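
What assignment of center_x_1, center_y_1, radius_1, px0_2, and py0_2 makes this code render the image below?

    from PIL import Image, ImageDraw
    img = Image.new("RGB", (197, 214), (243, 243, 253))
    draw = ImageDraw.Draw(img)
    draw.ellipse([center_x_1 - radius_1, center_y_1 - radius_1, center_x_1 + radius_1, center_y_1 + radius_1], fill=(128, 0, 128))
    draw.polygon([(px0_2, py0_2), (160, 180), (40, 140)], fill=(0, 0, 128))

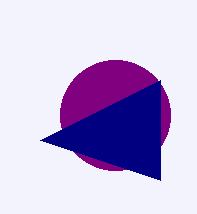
center_x_1 = 115, center_y_1 = 115, radius_1 = 55, px0_2 = 160, py0_2 = 80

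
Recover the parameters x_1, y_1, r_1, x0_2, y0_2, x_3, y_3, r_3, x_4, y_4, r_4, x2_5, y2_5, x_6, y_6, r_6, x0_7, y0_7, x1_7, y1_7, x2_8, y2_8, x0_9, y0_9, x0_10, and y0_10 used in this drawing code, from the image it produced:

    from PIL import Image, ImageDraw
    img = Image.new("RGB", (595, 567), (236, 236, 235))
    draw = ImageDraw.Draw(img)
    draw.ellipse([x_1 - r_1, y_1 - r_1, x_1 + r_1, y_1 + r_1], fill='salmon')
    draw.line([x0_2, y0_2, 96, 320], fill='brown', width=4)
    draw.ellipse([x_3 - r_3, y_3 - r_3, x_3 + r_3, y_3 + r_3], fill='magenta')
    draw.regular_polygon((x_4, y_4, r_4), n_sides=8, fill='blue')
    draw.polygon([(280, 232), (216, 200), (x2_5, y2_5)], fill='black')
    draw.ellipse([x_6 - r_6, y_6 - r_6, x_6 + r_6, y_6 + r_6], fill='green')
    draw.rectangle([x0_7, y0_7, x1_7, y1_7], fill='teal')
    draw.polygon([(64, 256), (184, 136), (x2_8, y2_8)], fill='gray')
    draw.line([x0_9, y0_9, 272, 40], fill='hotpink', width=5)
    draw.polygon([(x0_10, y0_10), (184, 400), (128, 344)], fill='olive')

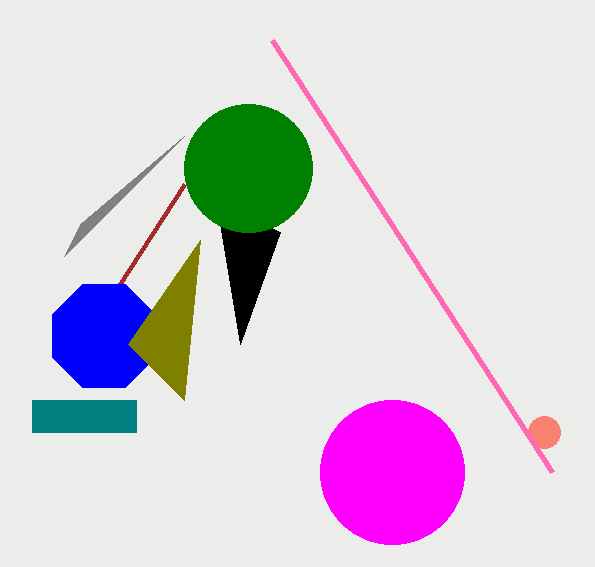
x_1 = 544
y_1 = 432
r_1 = 16
x0_2 = 184
y0_2 = 184
x_3 = 392
y_3 = 472
r_3 = 72
x_4 = 104
y_4 = 336
r_4 = 56
x2_5 = 240
y2_5 = 344
x_6 = 248
y_6 = 168
r_6 = 64
x0_7 = 32
y0_7 = 400
x1_7 = 136
y1_7 = 432
x2_8 = 80
y2_8 = 224
x0_9 = 552
y0_9 = 472
x0_10 = 200
y0_10 = 240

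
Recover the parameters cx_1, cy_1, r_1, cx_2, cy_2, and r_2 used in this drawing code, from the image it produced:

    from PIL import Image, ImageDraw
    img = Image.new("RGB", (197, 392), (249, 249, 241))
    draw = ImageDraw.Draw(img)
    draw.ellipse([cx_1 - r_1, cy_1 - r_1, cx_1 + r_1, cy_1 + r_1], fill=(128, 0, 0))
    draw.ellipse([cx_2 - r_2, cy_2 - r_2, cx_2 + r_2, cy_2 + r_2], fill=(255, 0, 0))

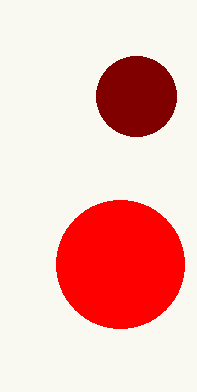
cx_1 = 136, cy_1 = 96, r_1 = 40, cx_2 = 120, cy_2 = 264, r_2 = 64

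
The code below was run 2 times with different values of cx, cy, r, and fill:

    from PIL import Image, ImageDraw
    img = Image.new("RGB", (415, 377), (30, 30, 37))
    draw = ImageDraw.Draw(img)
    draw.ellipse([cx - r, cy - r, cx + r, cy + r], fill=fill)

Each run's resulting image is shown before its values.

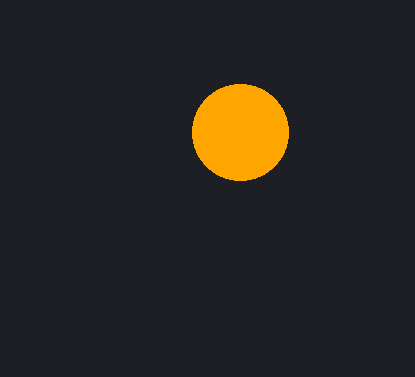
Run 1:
cx = 240, cy = 132, r = 48, fill = 'orange'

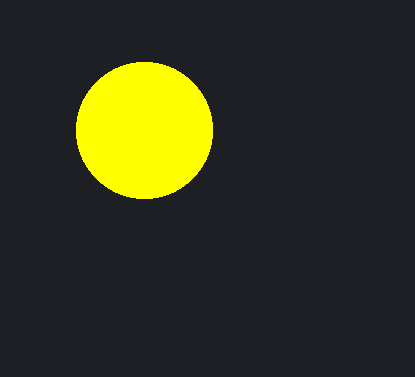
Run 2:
cx = 144, cy = 130, r = 68, fill = 'yellow'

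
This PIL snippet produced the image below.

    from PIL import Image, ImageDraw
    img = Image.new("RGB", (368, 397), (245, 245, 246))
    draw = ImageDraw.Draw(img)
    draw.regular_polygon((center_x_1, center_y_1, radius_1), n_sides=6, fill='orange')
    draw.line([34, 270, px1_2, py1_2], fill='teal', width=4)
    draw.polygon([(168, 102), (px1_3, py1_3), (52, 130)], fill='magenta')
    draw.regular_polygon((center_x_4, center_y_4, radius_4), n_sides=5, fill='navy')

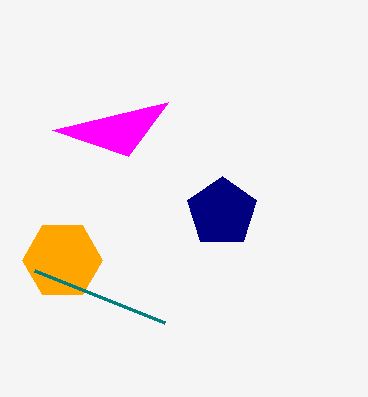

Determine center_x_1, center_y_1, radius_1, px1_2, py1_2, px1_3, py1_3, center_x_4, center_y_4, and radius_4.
center_x_1 = 62
center_y_1 = 260
radius_1 = 40
px1_2 = 164
py1_2 = 322
px1_3 = 128
py1_3 = 156
center_x_4 = 222
center_y_4 = 212
radius_4 = 36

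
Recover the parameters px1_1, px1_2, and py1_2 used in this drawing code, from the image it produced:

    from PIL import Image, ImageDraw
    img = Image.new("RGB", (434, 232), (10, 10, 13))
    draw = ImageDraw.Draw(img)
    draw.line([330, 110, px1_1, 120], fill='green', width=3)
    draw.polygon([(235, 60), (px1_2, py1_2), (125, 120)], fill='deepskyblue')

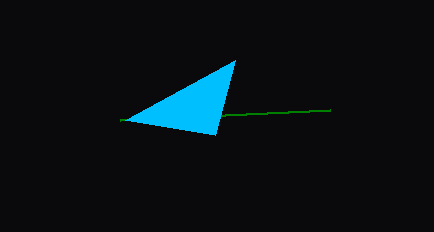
px1_1 = 120, px1_2 = 215, py1_2 = 135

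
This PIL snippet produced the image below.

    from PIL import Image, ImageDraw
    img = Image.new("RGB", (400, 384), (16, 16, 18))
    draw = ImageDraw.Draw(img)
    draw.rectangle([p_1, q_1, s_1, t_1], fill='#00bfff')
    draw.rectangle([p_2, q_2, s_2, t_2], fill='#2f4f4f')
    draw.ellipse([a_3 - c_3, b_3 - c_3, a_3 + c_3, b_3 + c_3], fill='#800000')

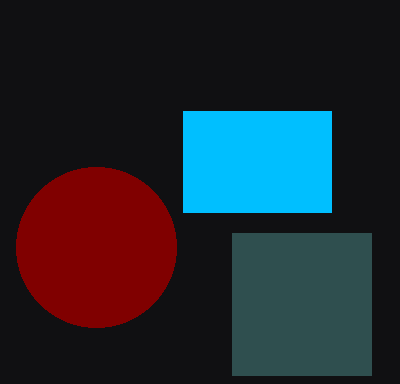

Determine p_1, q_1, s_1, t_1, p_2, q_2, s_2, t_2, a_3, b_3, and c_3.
p_1 = 183
q_1 = 111
s_1 = 331
t_1 = 212
p_2 = 232
q_2 = 233
s_2 = 371
t_2 = 375
a_3 = 96
b_3 = 247
c_3 = 80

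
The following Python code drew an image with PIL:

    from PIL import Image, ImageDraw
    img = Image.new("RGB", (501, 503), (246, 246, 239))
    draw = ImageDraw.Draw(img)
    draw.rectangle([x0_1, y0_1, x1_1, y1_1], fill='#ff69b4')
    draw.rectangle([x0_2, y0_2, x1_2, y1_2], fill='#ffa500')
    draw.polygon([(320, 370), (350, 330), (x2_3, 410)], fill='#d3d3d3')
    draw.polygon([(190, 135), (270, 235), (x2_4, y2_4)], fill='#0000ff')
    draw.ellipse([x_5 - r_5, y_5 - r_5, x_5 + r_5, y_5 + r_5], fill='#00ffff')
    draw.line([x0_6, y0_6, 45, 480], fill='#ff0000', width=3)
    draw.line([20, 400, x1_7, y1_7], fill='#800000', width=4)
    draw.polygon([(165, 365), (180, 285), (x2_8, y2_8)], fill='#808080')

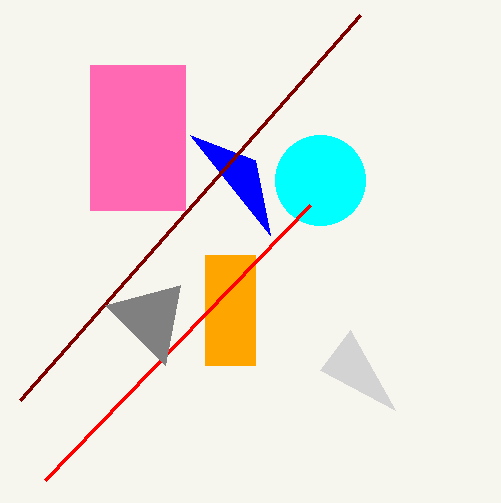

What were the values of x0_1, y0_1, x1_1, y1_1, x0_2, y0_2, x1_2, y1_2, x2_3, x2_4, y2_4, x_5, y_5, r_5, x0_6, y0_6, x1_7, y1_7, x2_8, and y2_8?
x0_1 = 90, y0_1 = 65, x1_1 = 185, y1_1 = 210, x0_2 = 205, y0_2 = 255, x1_2 = 255, y1_2 = 365, x2_3 = 395, x2_4 = 255, y2_4 = 160, x_5 = 320, y_5 = 180, r_5 = 45, x0_6 = 310, y0_6 = 205, x1_7 = 360, y1_7 = 15, x2_8 = 105, y2_8 = 305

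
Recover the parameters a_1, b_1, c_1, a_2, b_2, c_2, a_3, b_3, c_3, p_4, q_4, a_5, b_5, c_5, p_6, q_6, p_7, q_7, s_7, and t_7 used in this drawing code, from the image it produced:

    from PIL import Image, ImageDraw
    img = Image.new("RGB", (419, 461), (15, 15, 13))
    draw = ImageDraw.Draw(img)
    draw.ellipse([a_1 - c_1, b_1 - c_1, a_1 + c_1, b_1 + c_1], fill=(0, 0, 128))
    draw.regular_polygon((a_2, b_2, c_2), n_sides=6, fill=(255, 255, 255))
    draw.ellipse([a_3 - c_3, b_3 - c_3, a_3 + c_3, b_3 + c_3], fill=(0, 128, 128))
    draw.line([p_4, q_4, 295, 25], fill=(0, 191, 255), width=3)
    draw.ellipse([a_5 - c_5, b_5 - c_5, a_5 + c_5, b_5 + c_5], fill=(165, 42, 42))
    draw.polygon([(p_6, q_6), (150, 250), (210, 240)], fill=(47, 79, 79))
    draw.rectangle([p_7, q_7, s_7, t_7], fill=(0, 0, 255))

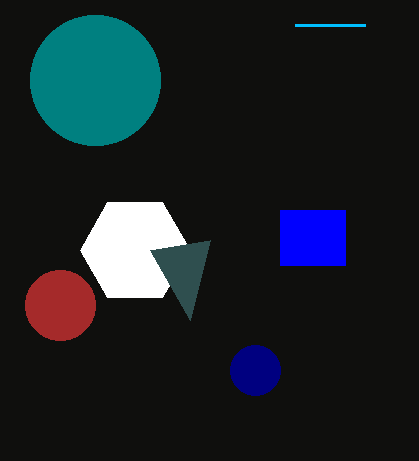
a_1 = 255
b_1 = 370
c_1 = 25
a_2 = 135
b_2 = 250
c_2 = 55
a_3 = 95
b_3 = 80
c_3 = 65
p_4 = 365
q_4 = 25
a_5 = 60
b_5 = 305
c_5 = 35
p_6 = 190
q_6 = 320
p_7 = 280
q_7 = 210
s_7 = 345
t_7 = 265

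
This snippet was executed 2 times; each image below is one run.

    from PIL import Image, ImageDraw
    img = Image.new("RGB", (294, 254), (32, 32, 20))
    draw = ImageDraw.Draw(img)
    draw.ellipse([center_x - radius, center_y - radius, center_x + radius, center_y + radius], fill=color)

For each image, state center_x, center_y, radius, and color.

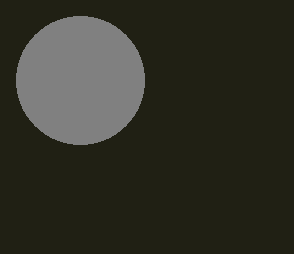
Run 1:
center_x = 80, center_y = 80, radius = 64, color = 'gray'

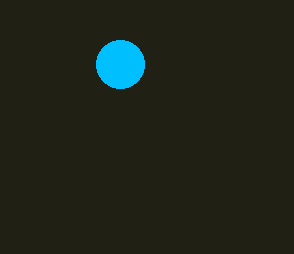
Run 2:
center_x = 120; center_y = 64; radius = 24; color = 'deepskyblue'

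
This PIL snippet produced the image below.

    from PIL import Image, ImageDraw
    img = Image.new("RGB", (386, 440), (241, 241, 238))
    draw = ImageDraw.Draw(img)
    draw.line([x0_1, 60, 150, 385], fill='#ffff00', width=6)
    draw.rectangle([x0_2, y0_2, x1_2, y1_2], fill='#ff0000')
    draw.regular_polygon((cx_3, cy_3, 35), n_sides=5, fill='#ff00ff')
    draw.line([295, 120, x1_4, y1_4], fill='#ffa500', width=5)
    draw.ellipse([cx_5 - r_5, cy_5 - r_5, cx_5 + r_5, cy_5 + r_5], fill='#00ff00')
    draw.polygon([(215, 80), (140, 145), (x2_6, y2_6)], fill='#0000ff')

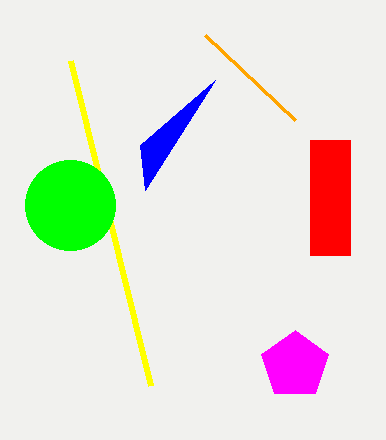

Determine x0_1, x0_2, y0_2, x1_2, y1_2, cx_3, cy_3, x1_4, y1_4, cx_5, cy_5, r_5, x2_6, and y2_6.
x0_1 = 70; x0_2 = 310; y0_2 = 140; x1_2 = 350; y1_2 = 255; cx_3 = 295; cy_3 = 365; x1_4 = 205; y1_4 = 35; cx_5 = 70; cy_5 = 205; r_5 = 45; x2_6 = 145; y2_6 = 190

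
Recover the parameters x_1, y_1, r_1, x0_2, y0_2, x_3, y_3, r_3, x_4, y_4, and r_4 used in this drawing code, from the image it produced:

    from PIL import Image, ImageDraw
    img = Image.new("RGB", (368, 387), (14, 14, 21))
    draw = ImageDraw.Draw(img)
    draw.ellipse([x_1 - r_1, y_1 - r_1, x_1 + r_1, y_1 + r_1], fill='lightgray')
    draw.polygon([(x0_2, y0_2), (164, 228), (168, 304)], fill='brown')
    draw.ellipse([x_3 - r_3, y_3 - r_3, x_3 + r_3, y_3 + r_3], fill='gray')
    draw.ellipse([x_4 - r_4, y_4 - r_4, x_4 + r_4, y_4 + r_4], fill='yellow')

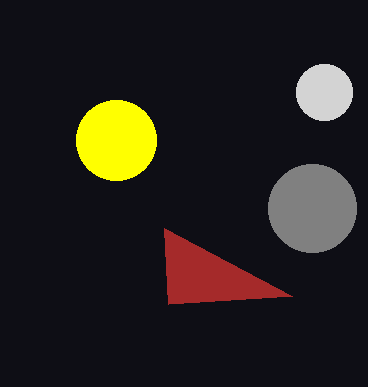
x_1 = 324
y_1 = 92
r_1 = 28
x0_2 = 292
y0_2 = 296
x_3 = 312
y_3 = 208
r_3 = 44
x_4 = 116
y_4 = 140
r_4 = 40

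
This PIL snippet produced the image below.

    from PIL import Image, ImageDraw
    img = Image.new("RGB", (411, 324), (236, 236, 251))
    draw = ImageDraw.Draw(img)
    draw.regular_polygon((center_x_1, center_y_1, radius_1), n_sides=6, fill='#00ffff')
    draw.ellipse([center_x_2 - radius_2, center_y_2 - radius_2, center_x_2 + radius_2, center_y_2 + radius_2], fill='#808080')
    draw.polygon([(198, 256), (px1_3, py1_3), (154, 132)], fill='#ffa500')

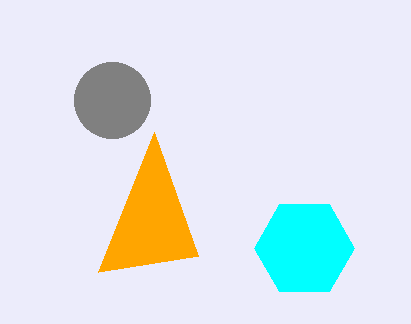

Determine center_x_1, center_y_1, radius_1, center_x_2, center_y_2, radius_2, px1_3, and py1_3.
center_x_1 = 304, center_y_1 = 248, radius_1 = 50, center_x_2 = 112, center_y_2 = 100, radius_2 = 38, px1_3 = 98, py1_3 = 272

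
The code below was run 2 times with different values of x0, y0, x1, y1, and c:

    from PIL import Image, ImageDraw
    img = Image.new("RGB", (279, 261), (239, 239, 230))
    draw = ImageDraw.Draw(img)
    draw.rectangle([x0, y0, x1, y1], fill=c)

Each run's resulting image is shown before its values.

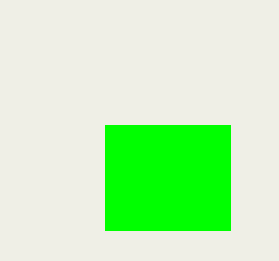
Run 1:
x0 = 105
y0 = 125
x1 = 230
y1 = 230
c = 'lime'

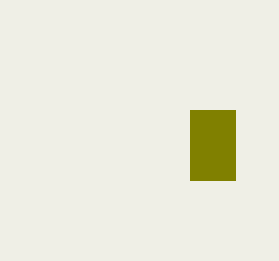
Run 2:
x0 = 190, y0 = 110, x1 = 235, y1 = 180, c = 'olive'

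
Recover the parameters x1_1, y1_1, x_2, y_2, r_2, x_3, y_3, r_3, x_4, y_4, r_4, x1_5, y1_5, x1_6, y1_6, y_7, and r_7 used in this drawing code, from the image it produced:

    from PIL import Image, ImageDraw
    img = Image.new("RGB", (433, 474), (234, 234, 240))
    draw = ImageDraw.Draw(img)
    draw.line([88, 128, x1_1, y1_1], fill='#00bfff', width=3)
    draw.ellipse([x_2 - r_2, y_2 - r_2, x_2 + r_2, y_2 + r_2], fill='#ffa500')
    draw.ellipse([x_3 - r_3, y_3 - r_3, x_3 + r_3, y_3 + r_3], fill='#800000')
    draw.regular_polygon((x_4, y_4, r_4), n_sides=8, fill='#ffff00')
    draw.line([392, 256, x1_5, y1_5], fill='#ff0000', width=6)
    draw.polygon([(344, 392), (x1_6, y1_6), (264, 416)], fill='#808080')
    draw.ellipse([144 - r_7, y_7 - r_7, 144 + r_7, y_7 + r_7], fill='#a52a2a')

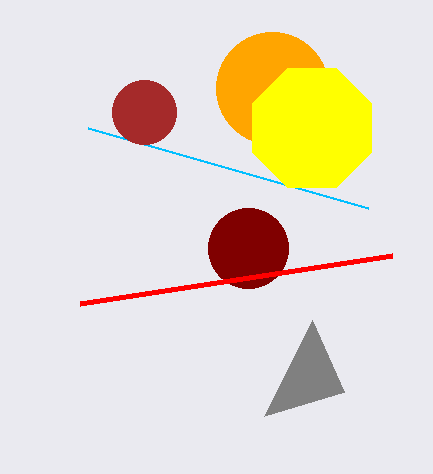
x1_1 = 368; y1_1 = 208; x_2 = 272; y_2 = 88; r_2 = 56; x_3 = 248; y_3 = 248; r_3 = 40; x_4 = 312; y_4 = 128; r_4 = 64; x1_5 = 80; y1_5 = 304; x1_6 = 312; y1_6 = 320; y_7 = 112; r_7 = 32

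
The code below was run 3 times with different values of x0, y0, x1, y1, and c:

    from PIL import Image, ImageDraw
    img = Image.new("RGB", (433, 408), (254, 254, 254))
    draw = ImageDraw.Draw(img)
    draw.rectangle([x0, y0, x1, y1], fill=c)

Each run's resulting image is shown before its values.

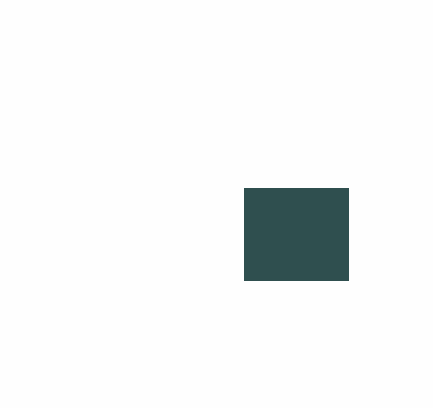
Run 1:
x0 = 244, y0 = 188, x1 = 348, y1 = 280, c = 'darkslategray'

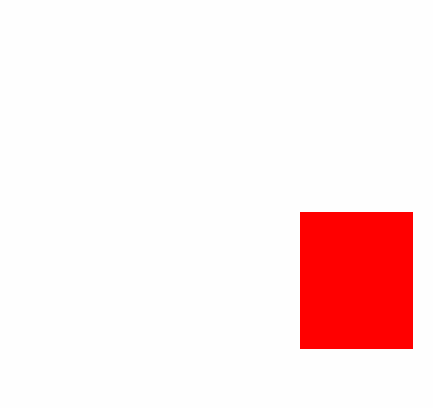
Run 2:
x0 = 300; y0 = 212; x1 = 412; y1 = 348; c = 'red'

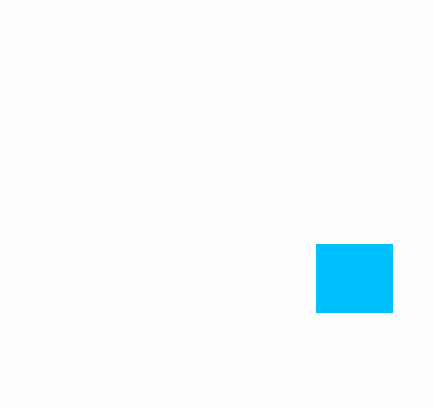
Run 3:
x0 = 316
y0 = 244
x1 = 392
y1 = 312
c = 'deepskyblue'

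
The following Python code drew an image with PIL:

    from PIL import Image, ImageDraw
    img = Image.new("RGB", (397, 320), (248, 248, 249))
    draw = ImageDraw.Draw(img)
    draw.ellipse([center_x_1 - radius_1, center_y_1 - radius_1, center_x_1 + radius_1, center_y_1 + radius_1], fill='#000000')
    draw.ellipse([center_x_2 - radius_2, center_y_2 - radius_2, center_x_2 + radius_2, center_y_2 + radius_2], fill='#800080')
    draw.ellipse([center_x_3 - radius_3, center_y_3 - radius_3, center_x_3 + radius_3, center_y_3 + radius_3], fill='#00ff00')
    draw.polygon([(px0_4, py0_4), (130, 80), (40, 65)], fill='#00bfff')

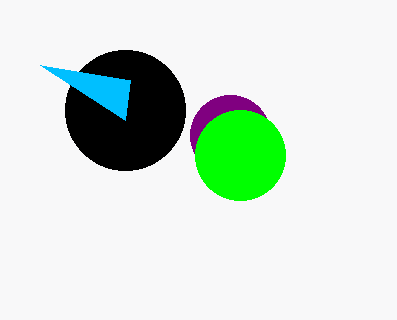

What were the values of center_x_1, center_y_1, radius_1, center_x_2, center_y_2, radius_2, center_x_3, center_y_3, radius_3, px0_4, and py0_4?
center_x_1 = 125, center_y_1 = 110, radius_1 = 60, center_x_2 = 230, center_y_2 = 135, radius_2 = 40, center_x_3 = 240, center_y_3 = 155, radius_3 = 45, px0_4 = 125, py0_4 = 120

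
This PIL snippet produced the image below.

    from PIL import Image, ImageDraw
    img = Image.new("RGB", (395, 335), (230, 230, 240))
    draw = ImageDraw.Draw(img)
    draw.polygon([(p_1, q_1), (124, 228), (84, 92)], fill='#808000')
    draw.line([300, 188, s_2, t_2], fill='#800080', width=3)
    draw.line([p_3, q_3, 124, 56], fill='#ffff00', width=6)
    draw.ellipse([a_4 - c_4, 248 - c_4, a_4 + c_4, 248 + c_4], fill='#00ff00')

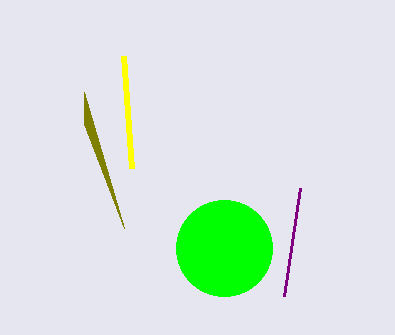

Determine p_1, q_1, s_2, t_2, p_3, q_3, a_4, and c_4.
p_1 = 84; q_1 = 124; s_2 = 284; t_2 = 296; p_3 = 132; q_3 = 168; a_4 = 224; c_4 = 48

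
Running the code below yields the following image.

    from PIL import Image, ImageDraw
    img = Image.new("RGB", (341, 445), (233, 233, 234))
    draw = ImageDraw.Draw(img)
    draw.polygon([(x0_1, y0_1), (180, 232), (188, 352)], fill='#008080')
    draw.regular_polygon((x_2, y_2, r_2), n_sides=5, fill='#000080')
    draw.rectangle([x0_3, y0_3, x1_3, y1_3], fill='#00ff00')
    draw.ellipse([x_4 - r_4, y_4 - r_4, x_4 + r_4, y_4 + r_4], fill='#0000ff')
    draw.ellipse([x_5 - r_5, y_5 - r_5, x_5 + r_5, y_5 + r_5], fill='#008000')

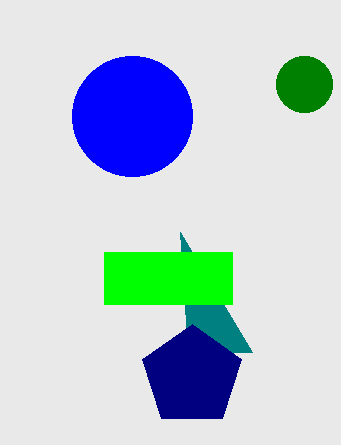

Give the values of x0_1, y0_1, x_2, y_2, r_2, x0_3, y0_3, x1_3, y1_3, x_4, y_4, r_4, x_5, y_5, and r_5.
x0_1 = 252, y0_1 = 352, x_2 = 192, y_2 = 376, r_2 = 52, x0_3 = 104, y0_3 = 252, x1_3 = 232, y1_3 = 304, x_4 = 132, y_4 = 116, r_4 = 60, x_5 = 304, y_5 = 84, r_5 = 28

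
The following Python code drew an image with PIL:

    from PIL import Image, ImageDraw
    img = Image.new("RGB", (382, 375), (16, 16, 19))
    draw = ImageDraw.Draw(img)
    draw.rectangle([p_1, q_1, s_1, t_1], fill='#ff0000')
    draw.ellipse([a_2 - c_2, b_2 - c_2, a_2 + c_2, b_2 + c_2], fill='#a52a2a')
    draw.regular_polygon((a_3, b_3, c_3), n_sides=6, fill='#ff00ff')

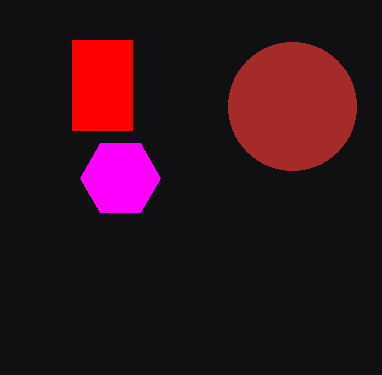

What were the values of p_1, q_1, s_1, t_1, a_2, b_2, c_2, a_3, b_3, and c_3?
p_1 = 72; q_1 = 40; s_1 = 132; t_1 = 130; a_2 = 292; b_2 = 106; c_2 = 64; a_3 = 120; b_3 = 178; c_3 = 40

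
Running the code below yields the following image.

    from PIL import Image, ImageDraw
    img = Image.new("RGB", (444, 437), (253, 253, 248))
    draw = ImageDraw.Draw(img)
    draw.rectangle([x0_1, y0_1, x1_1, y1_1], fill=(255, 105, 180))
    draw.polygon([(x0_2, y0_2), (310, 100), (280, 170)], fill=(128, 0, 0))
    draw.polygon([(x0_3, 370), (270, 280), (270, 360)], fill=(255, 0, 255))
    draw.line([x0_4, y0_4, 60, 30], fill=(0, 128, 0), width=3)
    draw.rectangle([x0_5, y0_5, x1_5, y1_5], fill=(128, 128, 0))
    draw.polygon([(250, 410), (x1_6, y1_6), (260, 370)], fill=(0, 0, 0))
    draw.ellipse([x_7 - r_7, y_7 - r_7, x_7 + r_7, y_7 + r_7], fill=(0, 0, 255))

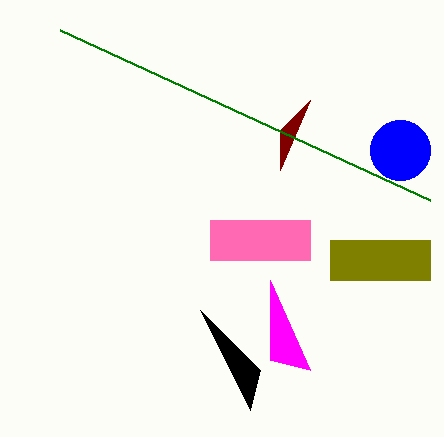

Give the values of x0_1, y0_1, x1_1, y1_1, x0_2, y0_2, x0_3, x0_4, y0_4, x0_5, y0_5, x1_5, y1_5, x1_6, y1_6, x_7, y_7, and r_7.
x0_1 = 210, y0_1 = 220, x1_1 = 310, y1_1 = 260, x0_2 = 280, y0_2 = 130, x0_3 = 310, x0_4 = 430, y0_4 = 200, x0_5 = 330, y0_5 = 240, x1_5 = 430, y1_5 = 280, x1_6 = 200, y1_6 = 310, x_7 = 400, y_7 = 150, r_7 = 30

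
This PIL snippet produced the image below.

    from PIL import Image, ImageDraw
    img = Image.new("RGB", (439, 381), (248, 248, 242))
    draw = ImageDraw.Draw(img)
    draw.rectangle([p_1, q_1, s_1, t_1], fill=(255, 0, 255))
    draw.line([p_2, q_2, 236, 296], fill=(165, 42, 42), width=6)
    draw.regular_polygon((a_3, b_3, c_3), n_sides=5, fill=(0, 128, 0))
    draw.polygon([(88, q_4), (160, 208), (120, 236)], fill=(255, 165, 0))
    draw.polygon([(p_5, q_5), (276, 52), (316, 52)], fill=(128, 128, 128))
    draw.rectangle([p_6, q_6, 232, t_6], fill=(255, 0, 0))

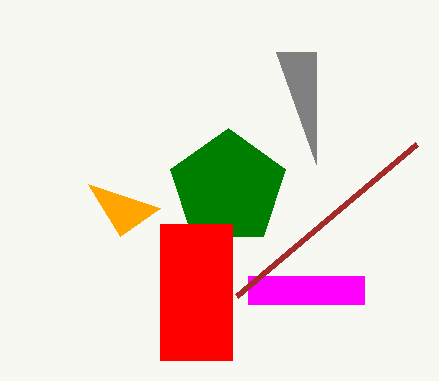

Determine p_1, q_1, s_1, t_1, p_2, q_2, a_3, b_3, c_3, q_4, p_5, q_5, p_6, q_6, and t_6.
p_1 = 248; q_1 = 276; s_1 = 364; t_1 = 304; p_2 = 416; q_2 = 144; a_3 = 228; b_3 = 188; c_3 = 60; q_4 = 184; p_5 = 316; q_5 = 164; p_6 = 160; q_6 = 224; t_6 = 360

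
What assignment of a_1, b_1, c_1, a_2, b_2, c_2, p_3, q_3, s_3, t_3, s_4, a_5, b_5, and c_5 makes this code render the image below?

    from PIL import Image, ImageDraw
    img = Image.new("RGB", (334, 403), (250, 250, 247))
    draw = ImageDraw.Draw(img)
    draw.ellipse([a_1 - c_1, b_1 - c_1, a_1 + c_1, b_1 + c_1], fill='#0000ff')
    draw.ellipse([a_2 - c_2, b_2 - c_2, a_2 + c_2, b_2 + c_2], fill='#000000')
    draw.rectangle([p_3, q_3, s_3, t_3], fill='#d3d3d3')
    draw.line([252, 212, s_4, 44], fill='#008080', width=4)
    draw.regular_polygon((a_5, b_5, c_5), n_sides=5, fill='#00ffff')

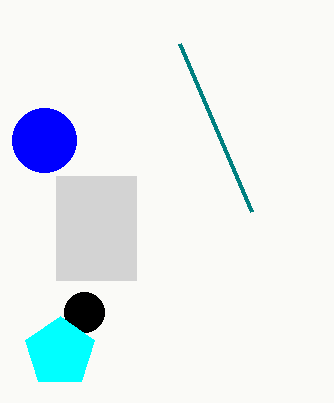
a_1 = 44
b_1 = 140
c_1 = 32
a_2 = 84
b_2 = 312
c_2 = 20
p_3 = 56
q_3 = 176
s_3 = 136
t_3 = 280
s_4 = 180
a_5 = 60
b_5 = 352
c_5 = 36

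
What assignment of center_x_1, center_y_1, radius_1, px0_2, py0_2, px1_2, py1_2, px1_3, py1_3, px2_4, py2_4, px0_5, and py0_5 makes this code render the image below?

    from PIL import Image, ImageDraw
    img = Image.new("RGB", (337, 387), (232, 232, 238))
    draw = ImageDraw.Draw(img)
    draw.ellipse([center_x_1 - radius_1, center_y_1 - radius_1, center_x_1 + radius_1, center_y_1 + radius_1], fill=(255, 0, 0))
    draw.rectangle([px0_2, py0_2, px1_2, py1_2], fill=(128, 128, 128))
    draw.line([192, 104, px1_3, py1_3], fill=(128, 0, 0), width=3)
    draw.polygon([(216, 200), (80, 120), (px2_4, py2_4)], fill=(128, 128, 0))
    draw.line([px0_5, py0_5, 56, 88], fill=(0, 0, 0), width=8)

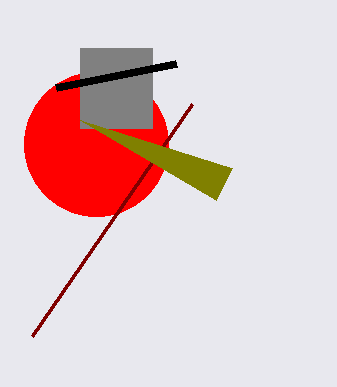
center_x_1 = 96; center_y_1 = 144; radius_1 = 72; px0_2 = 80; py0_2 = 48; px1_2 = 152; py1_2 = 128; px1_3 = 32; py1_3 = 336; px2_4 = 232; py2_4 = 168; px0_5 = 176; py0_5 = 64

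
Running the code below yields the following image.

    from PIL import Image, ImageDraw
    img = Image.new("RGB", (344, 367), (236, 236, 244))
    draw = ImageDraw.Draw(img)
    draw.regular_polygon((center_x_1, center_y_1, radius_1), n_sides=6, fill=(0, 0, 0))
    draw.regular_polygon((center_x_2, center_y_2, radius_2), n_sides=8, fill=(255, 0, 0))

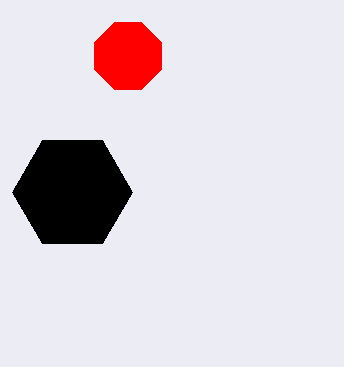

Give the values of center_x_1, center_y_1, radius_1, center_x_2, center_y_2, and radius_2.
center_x_1 = 72
center_y_1 = 192
radius_1 = 60
center_x_2 = 128
center_y_2 = 56
radius_2 = 36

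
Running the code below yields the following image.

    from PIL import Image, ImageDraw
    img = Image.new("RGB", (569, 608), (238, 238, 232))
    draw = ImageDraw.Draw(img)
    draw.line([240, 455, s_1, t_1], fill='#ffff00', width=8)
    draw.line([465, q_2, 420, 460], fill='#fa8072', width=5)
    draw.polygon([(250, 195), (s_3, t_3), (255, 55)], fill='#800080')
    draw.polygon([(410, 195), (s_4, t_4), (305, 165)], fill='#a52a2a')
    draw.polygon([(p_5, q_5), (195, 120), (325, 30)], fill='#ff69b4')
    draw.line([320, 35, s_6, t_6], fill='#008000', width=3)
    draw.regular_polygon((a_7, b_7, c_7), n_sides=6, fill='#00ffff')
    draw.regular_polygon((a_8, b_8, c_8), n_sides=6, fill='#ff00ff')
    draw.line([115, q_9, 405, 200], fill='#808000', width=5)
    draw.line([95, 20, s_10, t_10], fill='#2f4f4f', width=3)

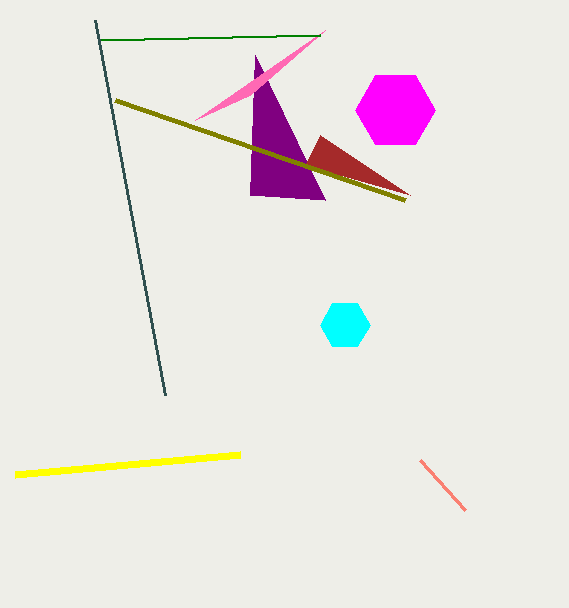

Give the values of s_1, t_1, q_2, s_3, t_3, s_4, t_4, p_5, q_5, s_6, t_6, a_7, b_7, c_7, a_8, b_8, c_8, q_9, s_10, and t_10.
s_1 = 15
t_1 = 475
q_2 = 510
s_3 = 325
t_3 = 200
s_4 = 320
t_4 = 135
p_5 = 250
q_5 = 95
s_6 = 100
t_6 = 40
a_7 = 345
b_7 = 325
c_7 = 25
a_8 = 395
b_8 = 110
c_8 = 40
q_9 = 100
s_10 = 165
t_10 = 395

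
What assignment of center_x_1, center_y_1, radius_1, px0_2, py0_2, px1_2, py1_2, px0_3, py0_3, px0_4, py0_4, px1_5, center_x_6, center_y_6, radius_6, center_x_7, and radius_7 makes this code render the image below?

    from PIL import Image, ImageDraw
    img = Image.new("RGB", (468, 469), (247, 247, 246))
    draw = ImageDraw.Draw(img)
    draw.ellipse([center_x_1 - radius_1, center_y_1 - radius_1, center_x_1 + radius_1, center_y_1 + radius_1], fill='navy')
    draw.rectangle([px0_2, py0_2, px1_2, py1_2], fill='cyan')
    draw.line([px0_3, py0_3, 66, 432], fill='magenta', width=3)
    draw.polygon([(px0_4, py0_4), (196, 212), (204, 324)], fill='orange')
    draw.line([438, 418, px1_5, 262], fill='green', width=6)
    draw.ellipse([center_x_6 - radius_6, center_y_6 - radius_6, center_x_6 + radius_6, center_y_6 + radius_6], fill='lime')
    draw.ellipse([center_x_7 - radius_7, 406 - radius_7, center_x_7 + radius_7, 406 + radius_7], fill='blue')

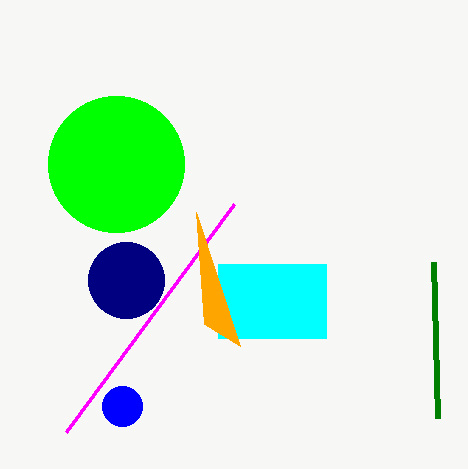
center_x_1 = 126
center_y_1 = 280
radius_1 = 38
px0_2 = 218
py0_2 = 264
px1_2 = 326
py1_2 = 338
px0_3 = 234
py0_3 = 204
px0_4 = 240
py0_4 = 346
px1_5 = 434
center_x_6 = 116
center_y_6 = 164
radius_6 = 68
center_x_7 = 122
radius_7 = 20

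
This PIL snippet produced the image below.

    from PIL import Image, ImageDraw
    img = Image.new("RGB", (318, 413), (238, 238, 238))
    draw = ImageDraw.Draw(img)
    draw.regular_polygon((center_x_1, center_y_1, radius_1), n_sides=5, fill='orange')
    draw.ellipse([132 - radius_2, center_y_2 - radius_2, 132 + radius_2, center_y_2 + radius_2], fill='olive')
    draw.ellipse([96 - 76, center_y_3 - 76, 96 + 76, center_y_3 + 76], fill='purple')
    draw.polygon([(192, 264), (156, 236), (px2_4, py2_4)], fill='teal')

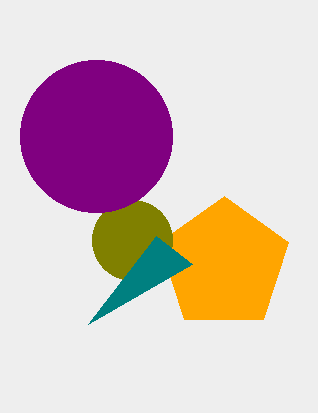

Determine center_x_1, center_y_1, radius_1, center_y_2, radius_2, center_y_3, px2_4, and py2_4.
center_x_1 = 224, center_y_1 = 264, radius_1 = 68, center_y_2 = 240, radius_2 = 40, center_y_3 = 136, px2_4 = 88, py2_4 = 324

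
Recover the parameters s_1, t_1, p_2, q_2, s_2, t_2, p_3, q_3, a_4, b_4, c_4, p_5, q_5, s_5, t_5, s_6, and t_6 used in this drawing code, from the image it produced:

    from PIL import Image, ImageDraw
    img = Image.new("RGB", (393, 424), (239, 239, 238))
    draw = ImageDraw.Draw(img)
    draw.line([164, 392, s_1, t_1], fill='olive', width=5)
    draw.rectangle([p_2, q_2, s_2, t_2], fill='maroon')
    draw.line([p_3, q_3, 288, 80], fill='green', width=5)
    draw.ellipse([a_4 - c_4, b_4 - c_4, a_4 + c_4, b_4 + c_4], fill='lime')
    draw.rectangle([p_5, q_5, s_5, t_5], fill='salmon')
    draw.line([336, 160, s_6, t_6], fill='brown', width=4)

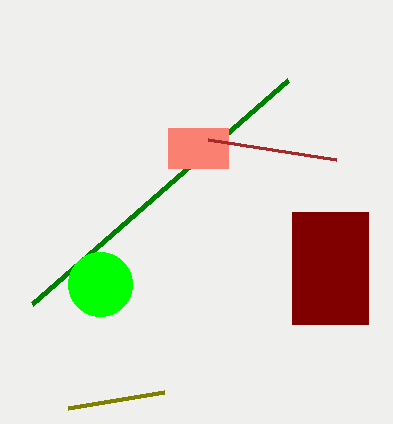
s_1 = 68
t_1 = 408
p_2 = 292
q_2 = 212
s_2 = 368
t_2 = 324
p_3 = 32
q_3 = 304
a_4 = 100
b_4 = 284
c_4 = 32
p_5 = 168
q_5 = 128
s_5 = 228
t_5 = 168
s_6 = 208
t_6 = 140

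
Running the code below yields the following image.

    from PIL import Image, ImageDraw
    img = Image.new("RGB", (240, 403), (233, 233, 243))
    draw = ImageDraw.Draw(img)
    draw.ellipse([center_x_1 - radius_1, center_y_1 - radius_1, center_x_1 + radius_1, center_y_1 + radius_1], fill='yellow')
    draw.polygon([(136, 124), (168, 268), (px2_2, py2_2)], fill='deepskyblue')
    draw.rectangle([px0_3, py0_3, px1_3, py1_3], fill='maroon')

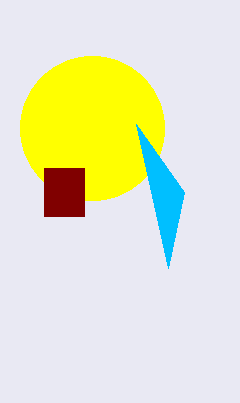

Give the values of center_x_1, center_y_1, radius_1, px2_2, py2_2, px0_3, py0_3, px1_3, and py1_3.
center_x_1 = 92
center_y_1 = 128
radius_1 = 72
px2_2 = 184
py2_2 = 192
px0_3 = 44
py0_3 = 168
px1_3 = 84
py1_3 = 216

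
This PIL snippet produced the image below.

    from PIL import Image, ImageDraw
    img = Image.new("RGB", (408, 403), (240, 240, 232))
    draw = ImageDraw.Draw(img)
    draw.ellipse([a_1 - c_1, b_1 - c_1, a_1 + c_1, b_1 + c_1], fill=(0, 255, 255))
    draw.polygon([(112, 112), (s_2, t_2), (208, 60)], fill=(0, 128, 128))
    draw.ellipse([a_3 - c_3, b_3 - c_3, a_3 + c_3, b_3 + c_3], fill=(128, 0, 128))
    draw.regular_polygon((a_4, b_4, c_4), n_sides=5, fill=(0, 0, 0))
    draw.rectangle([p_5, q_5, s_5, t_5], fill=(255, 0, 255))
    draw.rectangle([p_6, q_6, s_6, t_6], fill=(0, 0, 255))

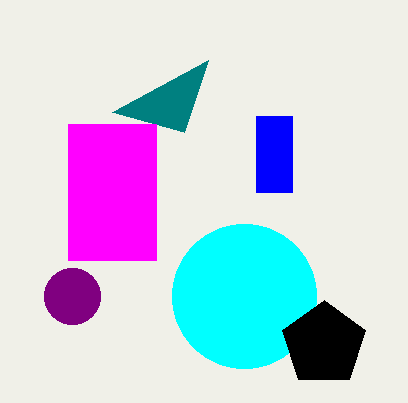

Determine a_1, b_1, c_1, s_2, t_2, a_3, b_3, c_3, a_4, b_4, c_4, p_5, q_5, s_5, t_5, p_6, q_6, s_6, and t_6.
a_1 = 244, b_1 = 296, c_1 = 72, s_2 = 184, t_2 = 132, a_3 = 72, b_3 = 296, c_3 = 28, a_4 = 324, b_4 = 344, c_4 = 44, p_5 = 68, q_5 = 124, s_5 = 156, t_5 = 260, p_6 = 256, q_6 = 116, s_6 = 292, t_6 = 192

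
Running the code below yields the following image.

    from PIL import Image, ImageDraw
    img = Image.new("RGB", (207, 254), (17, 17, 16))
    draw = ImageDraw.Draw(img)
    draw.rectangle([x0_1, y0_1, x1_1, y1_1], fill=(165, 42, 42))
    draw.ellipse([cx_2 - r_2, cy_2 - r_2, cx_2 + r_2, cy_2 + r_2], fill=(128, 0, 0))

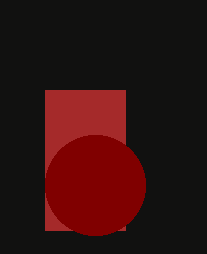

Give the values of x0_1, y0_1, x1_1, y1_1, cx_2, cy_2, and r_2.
x0_1 = 45, y0_1 = 90, x1_1 = 125, y1_1 = 230, cx_2 = 95, cy_2 = 185, r_2 = 50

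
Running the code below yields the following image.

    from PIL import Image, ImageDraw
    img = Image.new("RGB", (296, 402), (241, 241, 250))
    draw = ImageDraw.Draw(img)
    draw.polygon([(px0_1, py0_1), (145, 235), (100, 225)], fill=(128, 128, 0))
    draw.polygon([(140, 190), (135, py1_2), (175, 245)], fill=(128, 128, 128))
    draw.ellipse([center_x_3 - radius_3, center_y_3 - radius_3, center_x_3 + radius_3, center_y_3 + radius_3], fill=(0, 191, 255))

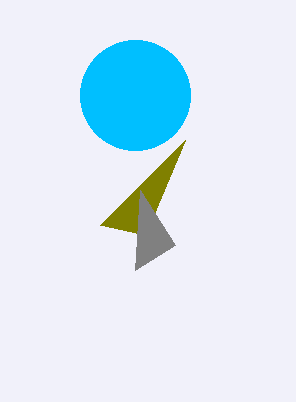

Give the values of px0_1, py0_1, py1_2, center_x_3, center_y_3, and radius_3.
px0_1 = 185, py0_1 = 140, py1_2 = 270, center_x_3 = 135, center_y_3 = 95, radius_3 = 55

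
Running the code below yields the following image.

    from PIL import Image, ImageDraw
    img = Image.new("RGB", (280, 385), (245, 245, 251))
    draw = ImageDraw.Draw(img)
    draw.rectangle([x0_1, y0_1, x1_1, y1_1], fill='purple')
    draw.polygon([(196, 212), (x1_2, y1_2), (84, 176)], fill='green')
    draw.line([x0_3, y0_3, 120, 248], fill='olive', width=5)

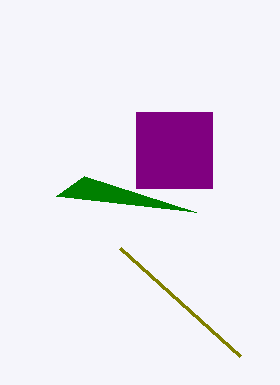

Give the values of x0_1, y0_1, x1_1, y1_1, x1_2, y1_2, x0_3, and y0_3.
x0_1 = 136; y0_1 = 112; x1_1 = 212; y1_1 = 188; x1_2 = 56; y1_2 = 196; x0_3 = 240; y0_3 = 356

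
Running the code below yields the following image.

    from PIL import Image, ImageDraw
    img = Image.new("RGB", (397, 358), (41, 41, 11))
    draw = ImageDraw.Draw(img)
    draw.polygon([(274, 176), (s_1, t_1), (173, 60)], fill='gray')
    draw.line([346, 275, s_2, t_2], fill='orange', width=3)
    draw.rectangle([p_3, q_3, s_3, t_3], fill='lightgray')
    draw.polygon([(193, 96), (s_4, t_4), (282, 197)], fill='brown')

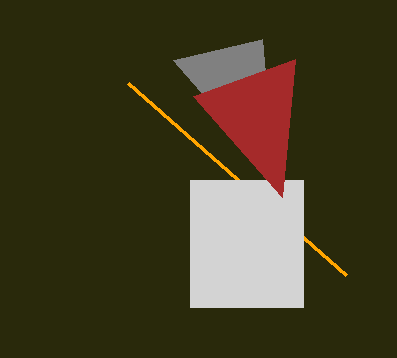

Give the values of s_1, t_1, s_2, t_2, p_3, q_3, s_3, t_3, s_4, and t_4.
s_1 = 262
t_1 = 39
s_2 = 128
t_2 = 83
p_3 = 190
q_3 = 180
s_3 = 303
t_3 = 307
s_4 = 295
t_4 = 59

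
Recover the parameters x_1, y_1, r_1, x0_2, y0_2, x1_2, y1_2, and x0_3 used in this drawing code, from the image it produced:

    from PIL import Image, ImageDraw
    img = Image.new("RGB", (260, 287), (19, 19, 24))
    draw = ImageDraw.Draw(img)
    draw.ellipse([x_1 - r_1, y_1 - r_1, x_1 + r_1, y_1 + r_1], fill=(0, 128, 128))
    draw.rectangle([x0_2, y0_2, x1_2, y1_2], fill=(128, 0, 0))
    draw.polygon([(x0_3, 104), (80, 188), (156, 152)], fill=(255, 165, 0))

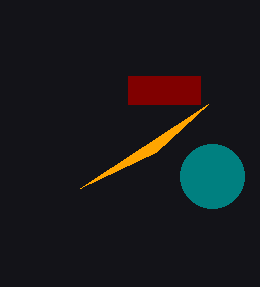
x_1 = 212, y_1 = 176, r_1 = 32, x0_2 = 128, y0_2 = 76, x1_2 = 200, y1_2 = 104, x0_3 = 208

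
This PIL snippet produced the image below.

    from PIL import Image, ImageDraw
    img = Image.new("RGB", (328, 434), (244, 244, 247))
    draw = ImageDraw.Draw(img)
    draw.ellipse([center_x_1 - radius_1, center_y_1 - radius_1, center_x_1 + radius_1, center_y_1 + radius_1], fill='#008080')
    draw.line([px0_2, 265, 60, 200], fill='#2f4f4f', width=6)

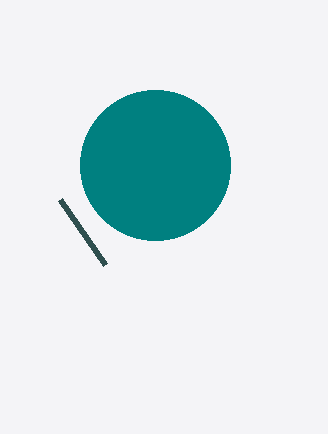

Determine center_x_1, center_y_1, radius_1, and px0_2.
center_x_1 = 155
center_y_1 = 165
radius_1 = 75
px0_2 = 105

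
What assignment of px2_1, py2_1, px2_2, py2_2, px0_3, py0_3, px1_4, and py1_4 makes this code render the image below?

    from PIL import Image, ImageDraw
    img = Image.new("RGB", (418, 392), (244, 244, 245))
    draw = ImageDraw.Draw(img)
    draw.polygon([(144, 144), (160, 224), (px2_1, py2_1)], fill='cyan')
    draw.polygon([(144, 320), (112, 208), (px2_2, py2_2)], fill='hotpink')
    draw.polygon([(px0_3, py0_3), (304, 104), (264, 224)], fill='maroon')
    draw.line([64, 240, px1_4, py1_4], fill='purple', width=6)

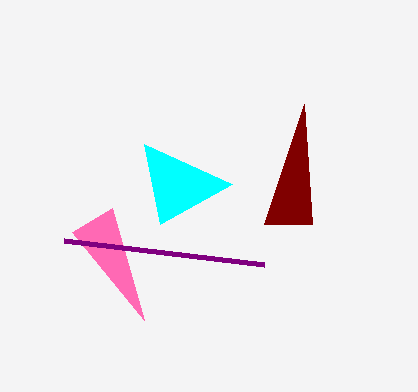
px2_1 = 232; py2_1 = 184; px2_2 = 72; py2_2 = 232; px0_3 = 312; py0_3 = 224; px1_4 = 264; py1_4 = 264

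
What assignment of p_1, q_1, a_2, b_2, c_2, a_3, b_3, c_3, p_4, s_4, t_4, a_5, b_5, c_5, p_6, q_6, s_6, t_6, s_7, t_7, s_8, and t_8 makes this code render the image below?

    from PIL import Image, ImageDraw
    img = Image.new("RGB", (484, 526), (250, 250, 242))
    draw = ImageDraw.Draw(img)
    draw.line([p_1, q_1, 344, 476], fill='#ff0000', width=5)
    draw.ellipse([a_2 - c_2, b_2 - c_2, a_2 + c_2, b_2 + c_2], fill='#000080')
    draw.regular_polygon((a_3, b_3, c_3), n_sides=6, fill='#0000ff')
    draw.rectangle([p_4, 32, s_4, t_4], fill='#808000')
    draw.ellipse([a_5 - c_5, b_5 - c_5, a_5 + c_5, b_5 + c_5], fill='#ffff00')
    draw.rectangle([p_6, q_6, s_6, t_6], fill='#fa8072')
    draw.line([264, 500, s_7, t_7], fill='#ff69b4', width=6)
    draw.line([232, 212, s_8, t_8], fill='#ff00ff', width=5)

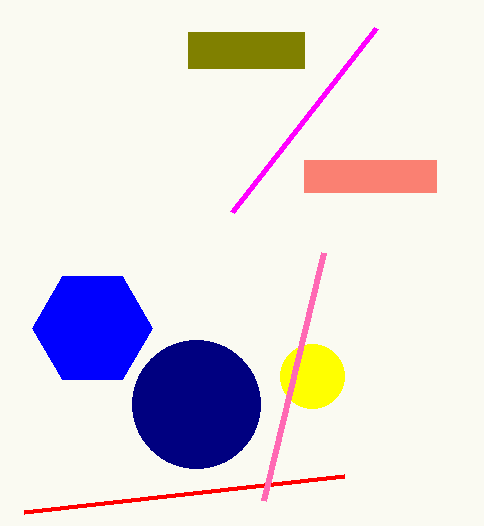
p_1 = 24
q_1 = 512
a_2 = 196
b_2 = 404
c_2 = 64
a_3 = 92
b_3 = 328
c_3 = 60
p_4 = 188
s_4 = 304
t_4 = 68
a_5 = 312
b_5 = 376
c_5 = 32
p_6 = 304
q_6 = 160
s_6 = 436
t_6 = 192
s_7 = 324
t_7 = 252
s_8 = 376
t_8 = 28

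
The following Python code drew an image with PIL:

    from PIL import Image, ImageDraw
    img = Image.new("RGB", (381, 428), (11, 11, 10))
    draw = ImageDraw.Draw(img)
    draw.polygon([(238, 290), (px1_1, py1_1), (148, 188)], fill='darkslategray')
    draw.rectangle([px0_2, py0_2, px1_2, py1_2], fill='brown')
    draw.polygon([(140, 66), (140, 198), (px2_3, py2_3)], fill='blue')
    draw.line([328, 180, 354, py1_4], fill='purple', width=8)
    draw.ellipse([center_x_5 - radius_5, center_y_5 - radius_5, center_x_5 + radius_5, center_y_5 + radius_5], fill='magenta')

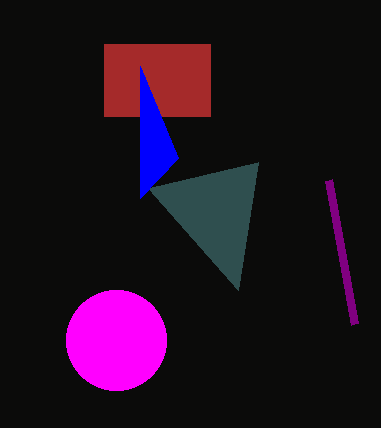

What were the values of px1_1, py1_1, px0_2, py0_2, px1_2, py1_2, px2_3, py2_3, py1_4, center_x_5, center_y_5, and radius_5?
px1_1 = 258; py1_1 = 162; px0_2 = 104; py0_2 = 44; px1_2 = 210; py1_2 = 116; px2_3 = 178; py2_3 = 158; py1_4 = 324; center_x_5 = 116; center_y_5 = 340; radius_5 = 50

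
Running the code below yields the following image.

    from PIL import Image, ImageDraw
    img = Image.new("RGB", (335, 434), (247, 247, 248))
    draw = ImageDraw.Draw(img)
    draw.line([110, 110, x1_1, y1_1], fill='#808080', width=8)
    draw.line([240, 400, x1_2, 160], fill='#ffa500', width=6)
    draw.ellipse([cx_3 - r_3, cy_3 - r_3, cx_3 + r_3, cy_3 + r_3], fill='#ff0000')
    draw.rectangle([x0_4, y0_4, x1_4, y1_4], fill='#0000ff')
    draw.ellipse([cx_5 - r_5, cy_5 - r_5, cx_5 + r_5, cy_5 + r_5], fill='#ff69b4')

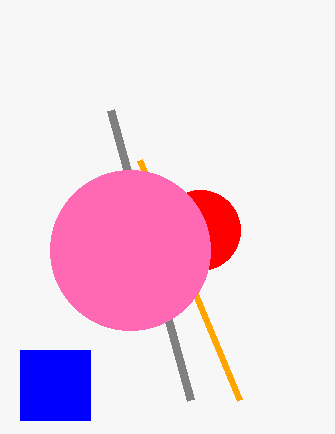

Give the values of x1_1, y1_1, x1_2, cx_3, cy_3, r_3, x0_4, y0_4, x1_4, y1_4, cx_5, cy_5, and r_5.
x1_1 = 190; y1_1 = 400; x1_2 = 140; cx_3 = 200; cy_3 = 230; r_3 = 40; x0_4 = 20; y0_4 = 350; x1_4 = 90; y1_4 = 420; cx_5 = 130; cy_5 = 250; r_5 = 80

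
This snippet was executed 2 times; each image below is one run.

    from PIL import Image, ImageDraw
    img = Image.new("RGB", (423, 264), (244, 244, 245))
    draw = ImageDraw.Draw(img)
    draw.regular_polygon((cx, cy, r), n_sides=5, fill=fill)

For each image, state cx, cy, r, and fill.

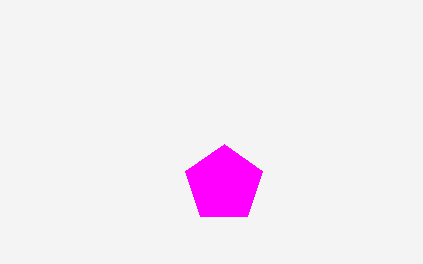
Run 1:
cx = 224, cy = 184, r = 40, fill = 'magenta'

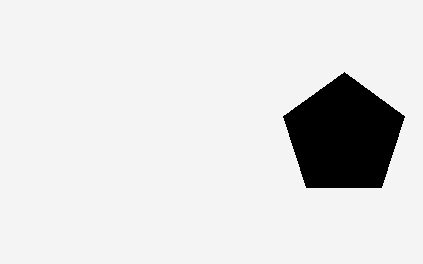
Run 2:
cx = 344, cy = 136, r = 64, fill = 'black'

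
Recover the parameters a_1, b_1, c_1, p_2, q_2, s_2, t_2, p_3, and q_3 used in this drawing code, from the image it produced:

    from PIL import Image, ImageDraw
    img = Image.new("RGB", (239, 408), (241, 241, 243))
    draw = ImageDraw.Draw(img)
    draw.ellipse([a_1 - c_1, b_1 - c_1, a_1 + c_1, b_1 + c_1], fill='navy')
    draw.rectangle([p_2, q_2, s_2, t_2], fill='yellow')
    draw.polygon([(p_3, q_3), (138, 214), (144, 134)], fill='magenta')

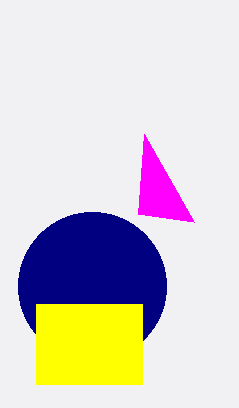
a_1 = 92, b_1 = 286, c_1 = 74, p_2 = 36, q_2 = 304, s_2 = 142, t_2 = 384, p_3 = 194, q_3 = 222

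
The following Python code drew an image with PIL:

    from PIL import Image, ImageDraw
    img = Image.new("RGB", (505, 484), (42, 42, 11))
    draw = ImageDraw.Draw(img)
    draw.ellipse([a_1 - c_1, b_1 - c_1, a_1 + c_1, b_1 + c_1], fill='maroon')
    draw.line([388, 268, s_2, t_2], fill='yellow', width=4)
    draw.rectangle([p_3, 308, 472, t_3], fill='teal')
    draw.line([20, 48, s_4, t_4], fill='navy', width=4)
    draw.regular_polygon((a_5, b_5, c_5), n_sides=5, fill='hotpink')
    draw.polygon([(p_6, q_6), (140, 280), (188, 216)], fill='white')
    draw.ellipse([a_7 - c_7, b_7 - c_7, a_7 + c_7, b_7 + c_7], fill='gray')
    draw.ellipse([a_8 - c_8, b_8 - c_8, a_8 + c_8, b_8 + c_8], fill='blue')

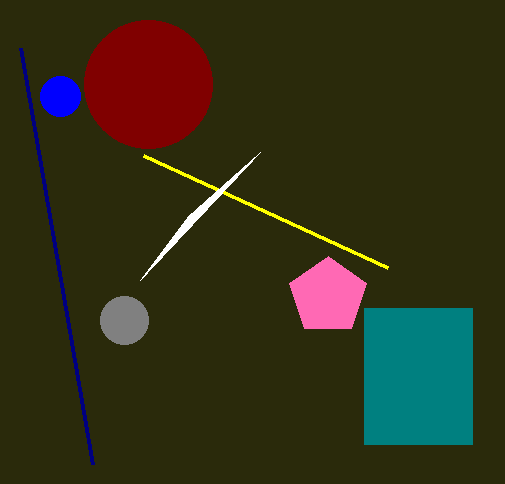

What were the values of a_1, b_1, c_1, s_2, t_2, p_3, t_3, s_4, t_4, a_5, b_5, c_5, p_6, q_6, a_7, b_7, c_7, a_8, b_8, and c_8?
a_1 = 148
b_1 = 84
c_1 = 64
s_2 = 144
t_2 = 156
p_3 = 364
t_3 = 444
s_4 = 92
t_4 = 464
a_5 = 328
b_5 = 296
c_5 = 40
p_6 = 260
q_6 = 152
a_7 = 124
b_7 = 320
c_7 = 24
a_8 = 60
b_8 = 96
c_8 = 20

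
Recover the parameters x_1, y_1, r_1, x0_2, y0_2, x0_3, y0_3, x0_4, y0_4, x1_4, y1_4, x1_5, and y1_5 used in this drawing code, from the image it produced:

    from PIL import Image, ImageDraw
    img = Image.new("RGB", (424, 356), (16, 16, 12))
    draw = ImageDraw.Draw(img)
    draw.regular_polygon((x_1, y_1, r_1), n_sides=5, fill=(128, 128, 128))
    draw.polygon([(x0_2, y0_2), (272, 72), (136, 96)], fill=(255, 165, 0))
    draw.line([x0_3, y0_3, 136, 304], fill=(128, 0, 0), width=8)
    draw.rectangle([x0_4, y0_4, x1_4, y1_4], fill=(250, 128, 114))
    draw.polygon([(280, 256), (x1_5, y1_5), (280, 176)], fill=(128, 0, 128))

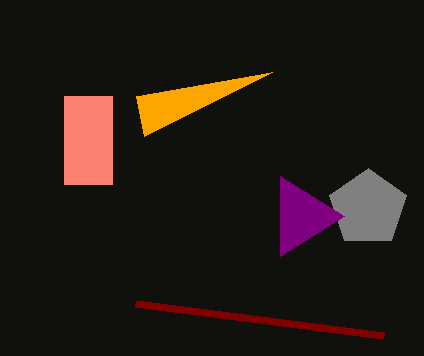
x_1 = 368; y_1 = 208; r_1 = 40; x0_2 = 144; y0_2 = 136; x0_3 = 384; y0_3 = 336; x0_4 = 64; y0_4 = 96; x1_4 = 112; y1_4 = 184; x1_5 = 344; y1_5 = 216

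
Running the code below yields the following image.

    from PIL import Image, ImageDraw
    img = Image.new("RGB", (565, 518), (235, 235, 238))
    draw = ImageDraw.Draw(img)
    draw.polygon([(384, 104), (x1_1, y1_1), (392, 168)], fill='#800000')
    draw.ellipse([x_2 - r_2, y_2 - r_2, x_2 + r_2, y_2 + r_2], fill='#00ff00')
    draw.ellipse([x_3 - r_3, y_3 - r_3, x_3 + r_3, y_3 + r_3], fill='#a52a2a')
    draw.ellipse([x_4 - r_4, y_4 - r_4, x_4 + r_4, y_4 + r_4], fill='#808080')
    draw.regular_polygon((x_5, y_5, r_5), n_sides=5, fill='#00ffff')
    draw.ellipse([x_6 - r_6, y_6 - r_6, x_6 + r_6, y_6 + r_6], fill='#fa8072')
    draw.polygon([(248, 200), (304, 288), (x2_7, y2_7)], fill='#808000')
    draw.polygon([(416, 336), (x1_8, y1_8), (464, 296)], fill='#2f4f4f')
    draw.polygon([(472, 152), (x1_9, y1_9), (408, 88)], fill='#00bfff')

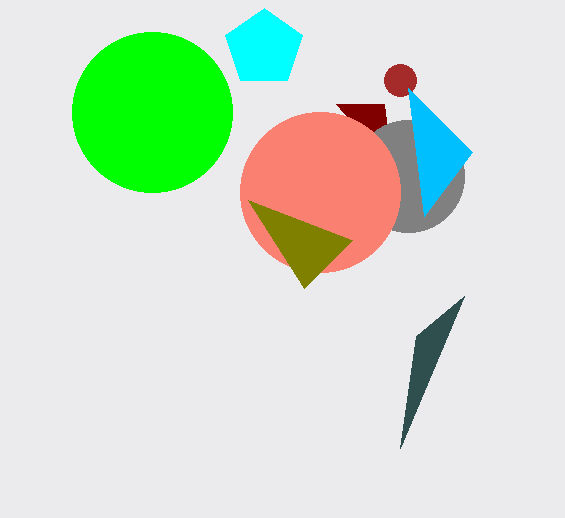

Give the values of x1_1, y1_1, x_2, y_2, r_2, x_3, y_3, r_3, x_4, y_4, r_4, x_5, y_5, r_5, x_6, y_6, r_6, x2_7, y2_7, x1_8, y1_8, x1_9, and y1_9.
x1_1 = 336, y1_1 = 104, x_2 = 152, y_2 = 112, r_2 = 80, x_3 = 400, y_3 = 80, r_3 = 16, x_4 = 408, y_4 = 176, r_4 = 56, x_5 = 264, y_5 = 48, r_5 = 40, x_6 = 320, y_6 = 192, r_6 = 80, x2_7 = 352, y2_7 = 240, x1_8 = 400, y1_8 = 448, x1_9 = 424, y1_9 = 216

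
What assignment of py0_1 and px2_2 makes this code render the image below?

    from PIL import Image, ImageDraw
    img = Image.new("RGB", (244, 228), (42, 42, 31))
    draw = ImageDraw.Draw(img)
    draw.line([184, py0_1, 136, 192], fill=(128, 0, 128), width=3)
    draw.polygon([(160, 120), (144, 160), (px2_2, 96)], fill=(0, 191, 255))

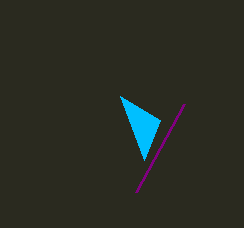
py0_1 = 104, px2_2 = 120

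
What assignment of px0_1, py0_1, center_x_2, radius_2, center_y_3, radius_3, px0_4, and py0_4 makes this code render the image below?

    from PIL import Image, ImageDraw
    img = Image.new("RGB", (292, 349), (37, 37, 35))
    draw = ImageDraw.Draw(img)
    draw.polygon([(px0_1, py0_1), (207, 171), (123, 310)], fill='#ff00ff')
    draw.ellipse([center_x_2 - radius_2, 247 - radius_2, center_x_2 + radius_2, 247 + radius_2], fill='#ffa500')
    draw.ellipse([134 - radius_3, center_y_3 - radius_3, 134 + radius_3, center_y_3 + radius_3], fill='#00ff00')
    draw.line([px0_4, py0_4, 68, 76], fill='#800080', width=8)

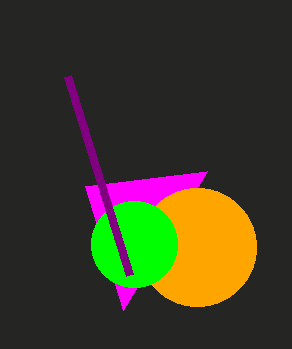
px0_1 = 85
py0_1 = 186
center_x_2 = 197
radius_2 = 59
center_y_3 = 244
radius_3 = 43
px0_4 = 130
py0_4 = 275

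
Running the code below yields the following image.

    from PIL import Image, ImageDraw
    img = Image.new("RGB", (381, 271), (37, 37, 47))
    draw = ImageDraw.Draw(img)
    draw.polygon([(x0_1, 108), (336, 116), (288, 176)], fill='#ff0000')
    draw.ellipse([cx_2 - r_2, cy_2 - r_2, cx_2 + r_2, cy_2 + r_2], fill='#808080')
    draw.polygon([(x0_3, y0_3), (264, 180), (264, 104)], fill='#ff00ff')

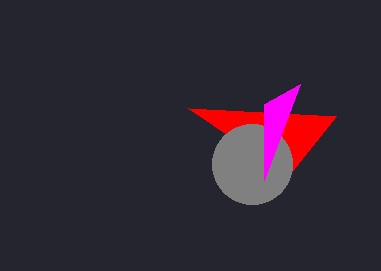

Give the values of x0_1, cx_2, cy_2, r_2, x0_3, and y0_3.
x0_1 = 188, cx_2 = 252, cy_2 = 164, r_2 = 40, x0_3 = 300, y0_3 = 84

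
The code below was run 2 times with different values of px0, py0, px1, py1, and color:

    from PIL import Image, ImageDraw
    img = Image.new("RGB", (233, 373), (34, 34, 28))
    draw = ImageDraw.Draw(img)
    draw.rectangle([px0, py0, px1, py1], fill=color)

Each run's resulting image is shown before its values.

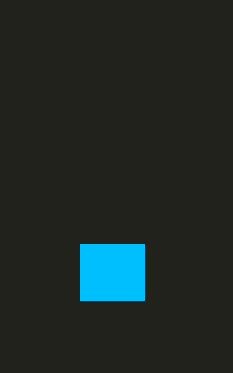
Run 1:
px0 = 80
py0 = 244
px1 = 144
py1 = 300
color = 'deepskyblue'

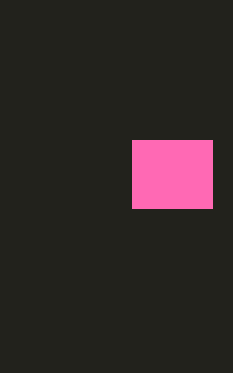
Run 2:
px0 = 132; py0 = 140; px1 = 212; py1 = 208; color = 'hotpink'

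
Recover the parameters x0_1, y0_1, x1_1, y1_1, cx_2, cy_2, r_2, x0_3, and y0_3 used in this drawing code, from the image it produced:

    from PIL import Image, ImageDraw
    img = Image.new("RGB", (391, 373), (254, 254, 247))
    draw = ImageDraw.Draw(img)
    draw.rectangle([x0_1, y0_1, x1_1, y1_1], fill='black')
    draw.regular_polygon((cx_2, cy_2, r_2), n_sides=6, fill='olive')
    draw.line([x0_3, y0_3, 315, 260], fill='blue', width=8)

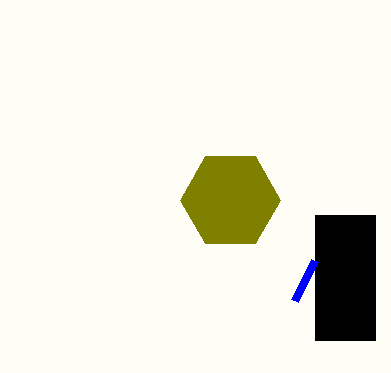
x0_1 = 315; y0_1 = 215; x1_1 = 375; y1_1 = 340; cx_2 = 230; cy_2 = 200; r_2 = 50; x0_3 = 295; y0_3 = 300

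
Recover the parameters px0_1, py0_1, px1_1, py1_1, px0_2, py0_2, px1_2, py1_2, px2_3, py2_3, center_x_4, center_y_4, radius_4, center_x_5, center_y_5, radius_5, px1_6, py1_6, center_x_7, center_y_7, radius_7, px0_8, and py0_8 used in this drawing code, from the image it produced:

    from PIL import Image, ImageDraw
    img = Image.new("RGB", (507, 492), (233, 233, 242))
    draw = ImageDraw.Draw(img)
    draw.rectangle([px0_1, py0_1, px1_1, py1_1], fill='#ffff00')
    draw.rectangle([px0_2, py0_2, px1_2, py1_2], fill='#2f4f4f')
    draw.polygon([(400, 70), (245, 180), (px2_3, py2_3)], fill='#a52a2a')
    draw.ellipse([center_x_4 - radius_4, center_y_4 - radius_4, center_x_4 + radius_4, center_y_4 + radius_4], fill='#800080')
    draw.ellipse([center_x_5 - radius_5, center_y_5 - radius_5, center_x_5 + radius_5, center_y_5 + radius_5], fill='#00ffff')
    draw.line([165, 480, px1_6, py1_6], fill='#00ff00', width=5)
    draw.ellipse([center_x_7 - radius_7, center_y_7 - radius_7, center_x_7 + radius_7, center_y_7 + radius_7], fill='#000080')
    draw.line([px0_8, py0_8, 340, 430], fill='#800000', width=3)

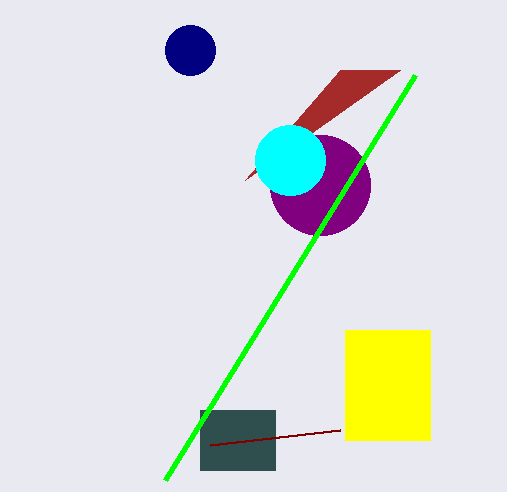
px0_1 = 345; py0_1 = 330; px1_1 = 430; py1_1 = 440; px0_2 = 200; py0_2 = 410; px1_2 = 275; py1_2 = 470; px2_3 = 340; py2_3 = 70; center_x_4 = 320; center_y_4 = 185; radius_4 = 50; center_x_5 = 290; center_y_5 = 160; radius_5 = 35; px1_6 = 415; py1_6 = 75; center_x_7 = 190; center_y_7 = 50; radius_7 = 25; px0_8 = 210; py0_8 = 445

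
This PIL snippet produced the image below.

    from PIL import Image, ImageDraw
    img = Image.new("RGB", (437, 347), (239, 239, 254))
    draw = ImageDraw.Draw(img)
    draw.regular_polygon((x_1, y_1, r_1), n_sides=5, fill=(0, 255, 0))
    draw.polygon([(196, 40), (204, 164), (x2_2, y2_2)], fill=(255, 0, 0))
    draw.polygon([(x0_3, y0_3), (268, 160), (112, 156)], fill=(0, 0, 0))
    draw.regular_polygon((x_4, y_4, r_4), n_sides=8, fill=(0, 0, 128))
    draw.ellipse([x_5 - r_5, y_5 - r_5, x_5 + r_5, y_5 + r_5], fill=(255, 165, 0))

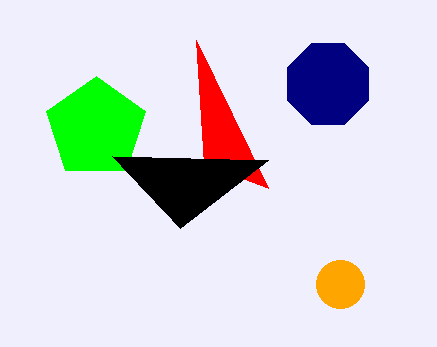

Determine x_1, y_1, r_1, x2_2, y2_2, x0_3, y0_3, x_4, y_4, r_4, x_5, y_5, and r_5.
x_1 = 96; y_1 = 128; r_1 = 52; x2_2 = 268; y2_2 = 188; x0_3 = 180; y0_3 = 228; x_4 = 328; y_4 = 84; r_4 = 44; x_5 = 340; y_5 = 284; r_5 = 24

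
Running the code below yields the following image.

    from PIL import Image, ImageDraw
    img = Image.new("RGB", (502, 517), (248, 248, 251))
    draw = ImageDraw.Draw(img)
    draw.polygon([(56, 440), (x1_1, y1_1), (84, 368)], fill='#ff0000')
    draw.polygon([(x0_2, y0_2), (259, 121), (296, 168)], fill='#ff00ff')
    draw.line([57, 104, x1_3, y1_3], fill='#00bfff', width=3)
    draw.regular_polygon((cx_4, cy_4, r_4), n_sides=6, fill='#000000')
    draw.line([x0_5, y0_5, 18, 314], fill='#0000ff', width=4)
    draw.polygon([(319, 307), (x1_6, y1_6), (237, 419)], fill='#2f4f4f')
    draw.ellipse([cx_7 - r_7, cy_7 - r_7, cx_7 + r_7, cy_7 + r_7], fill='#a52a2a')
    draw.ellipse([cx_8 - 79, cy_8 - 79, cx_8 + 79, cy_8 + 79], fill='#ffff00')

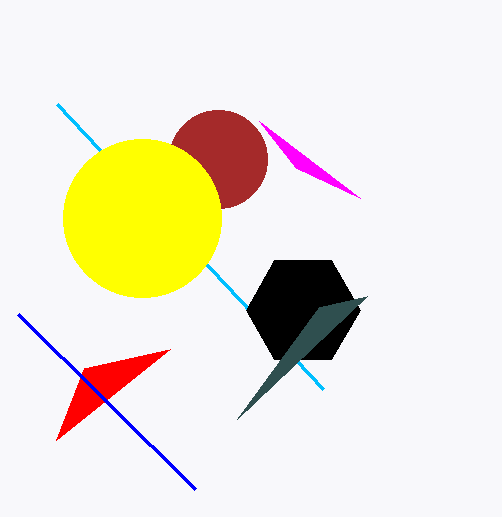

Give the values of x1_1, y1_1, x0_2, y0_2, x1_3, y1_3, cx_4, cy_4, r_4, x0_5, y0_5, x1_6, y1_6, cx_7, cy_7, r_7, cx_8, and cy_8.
x1_1 = 170
y1_1 = 349
x0_2 = 360
y0_2 = 198
x1_3 = 323
y1_3 = 389
cx_4 = 303
cy_4 = 310
r_4 = 57
x0_5 = 195
y0_5 = 489
x1_6 = 367
y1_6 = 296
cx_7 = 218
cy_7 = 159
r_7 = 49
cx_8 = 142
cy_8 = 218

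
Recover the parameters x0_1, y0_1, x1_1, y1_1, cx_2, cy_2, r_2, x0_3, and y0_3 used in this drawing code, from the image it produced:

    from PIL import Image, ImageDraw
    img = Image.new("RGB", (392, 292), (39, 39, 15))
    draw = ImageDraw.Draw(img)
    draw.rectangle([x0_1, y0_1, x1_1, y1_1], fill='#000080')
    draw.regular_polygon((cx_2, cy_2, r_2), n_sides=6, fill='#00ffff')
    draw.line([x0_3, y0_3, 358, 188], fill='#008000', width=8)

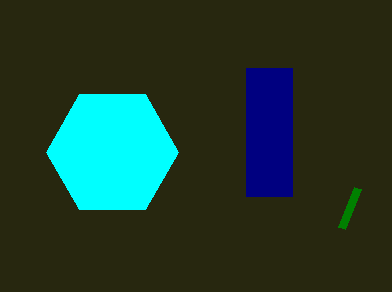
x0_1 = 246; y0_1 = 68; x1_1 = 292; y1_1 = 196; cx_2 = 112; cy_2 = 152; r_2 = 66; x0_3 = 342; y0_3 = 228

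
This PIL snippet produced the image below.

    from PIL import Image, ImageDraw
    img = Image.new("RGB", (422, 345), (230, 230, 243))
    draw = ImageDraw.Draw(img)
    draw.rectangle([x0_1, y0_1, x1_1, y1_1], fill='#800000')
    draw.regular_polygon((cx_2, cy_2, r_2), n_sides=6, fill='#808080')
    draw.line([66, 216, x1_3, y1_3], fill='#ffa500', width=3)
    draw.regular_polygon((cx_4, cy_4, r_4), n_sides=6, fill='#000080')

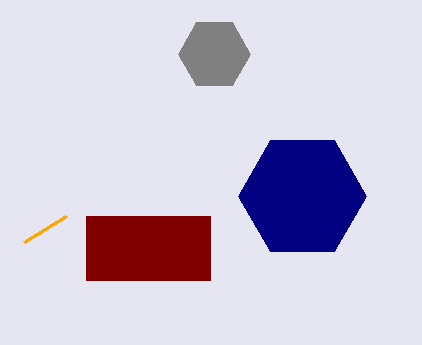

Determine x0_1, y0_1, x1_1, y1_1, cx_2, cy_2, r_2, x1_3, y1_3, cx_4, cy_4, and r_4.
x0_1 = 86, y0_1 = 216, x1_1 = 210, y1_1 = 280, cx_2 = 214, cy_2 = 54, r_2 = 36, x1_3 = 24, y1_3 = 242, cx_4 = 302, cy_4 = 196, r_4 = 64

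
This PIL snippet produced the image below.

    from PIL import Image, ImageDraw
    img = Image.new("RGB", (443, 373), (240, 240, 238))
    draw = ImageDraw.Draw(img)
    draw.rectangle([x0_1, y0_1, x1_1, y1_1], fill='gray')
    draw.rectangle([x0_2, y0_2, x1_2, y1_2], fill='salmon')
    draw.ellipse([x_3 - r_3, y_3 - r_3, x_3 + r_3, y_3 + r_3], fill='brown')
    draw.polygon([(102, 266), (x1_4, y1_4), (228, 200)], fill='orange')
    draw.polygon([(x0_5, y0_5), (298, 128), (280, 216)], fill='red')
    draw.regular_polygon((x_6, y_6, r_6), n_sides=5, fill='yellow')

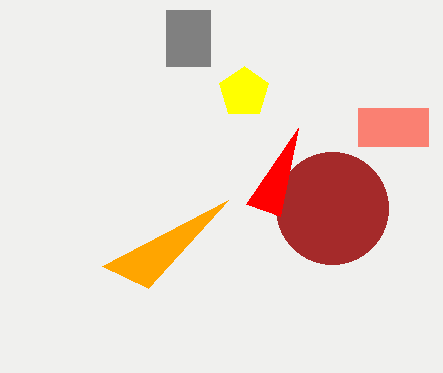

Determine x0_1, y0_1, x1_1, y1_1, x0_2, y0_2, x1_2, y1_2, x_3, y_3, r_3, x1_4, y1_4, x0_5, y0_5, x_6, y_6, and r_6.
x0_1 = 166; y0_1 = 10; x1_1 = 210; y1_1 = 66; x0_2 = 358; y0_2 = 108; x1_2 = 428; y1_2 = 146; x_3 = 332; y_3 = 208; r_3 = 56; x1_4 = 148; y1_4 = 288; x0_5 = 246; y0_5 = 204; x_6 = 244; y_6 = 92; r_6 = 26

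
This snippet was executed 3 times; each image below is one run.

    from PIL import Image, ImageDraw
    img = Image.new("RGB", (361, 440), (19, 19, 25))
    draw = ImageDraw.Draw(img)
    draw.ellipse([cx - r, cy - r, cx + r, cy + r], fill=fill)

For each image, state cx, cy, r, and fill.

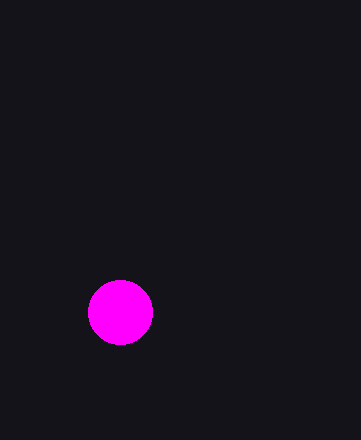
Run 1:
cx = 120; cy = 312; r = 32; fill = 'magenta'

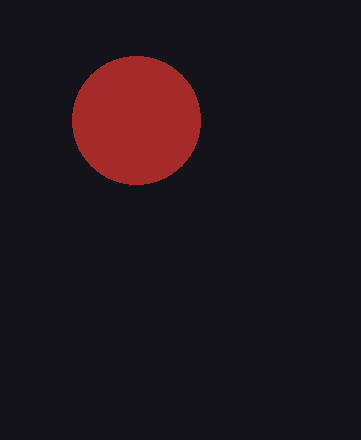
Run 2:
cx = 136; cy = 120; r = 64; fill = 'brown'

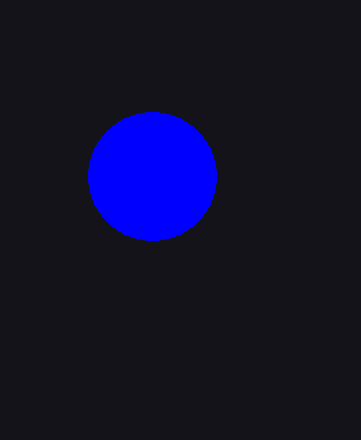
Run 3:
cx = 152
cy = 176
r = 64
fill = 'blue'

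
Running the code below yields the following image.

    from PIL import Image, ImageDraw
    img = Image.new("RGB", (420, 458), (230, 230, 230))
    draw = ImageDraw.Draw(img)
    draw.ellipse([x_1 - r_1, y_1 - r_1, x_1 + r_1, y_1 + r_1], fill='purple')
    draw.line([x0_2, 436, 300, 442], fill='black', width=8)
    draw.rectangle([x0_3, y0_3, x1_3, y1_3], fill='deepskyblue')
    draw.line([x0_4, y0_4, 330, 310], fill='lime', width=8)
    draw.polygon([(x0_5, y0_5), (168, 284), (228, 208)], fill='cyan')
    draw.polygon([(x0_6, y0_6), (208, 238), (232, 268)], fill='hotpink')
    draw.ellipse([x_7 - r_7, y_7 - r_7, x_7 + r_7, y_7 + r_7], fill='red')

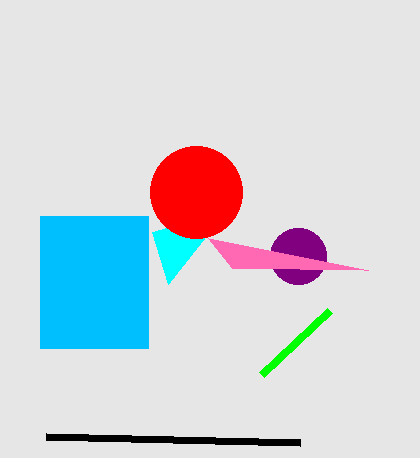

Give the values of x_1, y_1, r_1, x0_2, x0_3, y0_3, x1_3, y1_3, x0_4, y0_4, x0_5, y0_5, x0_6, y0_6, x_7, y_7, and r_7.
x_1 = 298, y_1 = 256, r_1 = 28, x0_2 = 46, x0_3 = 40, y0_3 = 216, x1_3 = 148, y1_3 = 348, x0_4 = 262, y0_4 = 374, x0_5 = 152, y0_5 = 232, x0_6 = 368, y0_6 = 270, x_7 = 196, y_7 = 192, r_7 = 46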